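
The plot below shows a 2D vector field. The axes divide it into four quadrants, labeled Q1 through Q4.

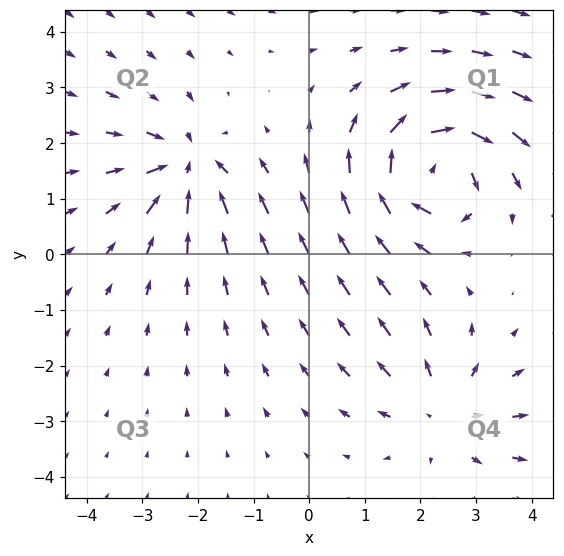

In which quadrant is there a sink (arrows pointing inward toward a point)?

Q2

The sink sits at approximately (-2.2, 1.6), which lies in quadrant Q2. The divergence there is about -4, negative as expected for a sink.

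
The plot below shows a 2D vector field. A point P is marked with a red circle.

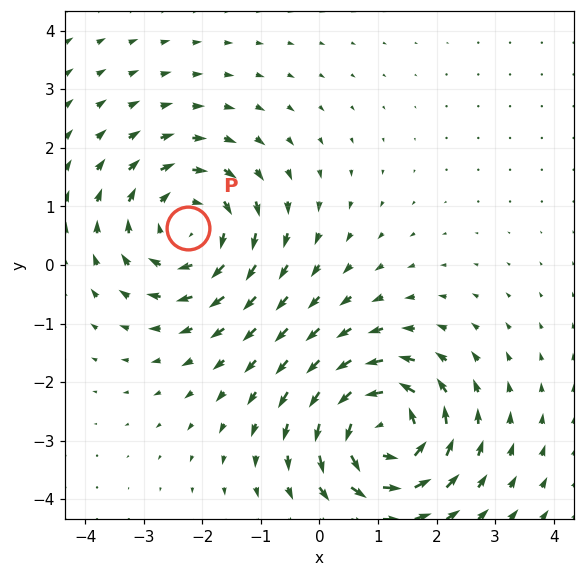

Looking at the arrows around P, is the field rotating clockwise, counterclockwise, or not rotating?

clockwise

Near P at (-2.2, 0.6) the arrows circulate clockwise. The curl (z-component) there is about -2; negative curl means clockwise rotation.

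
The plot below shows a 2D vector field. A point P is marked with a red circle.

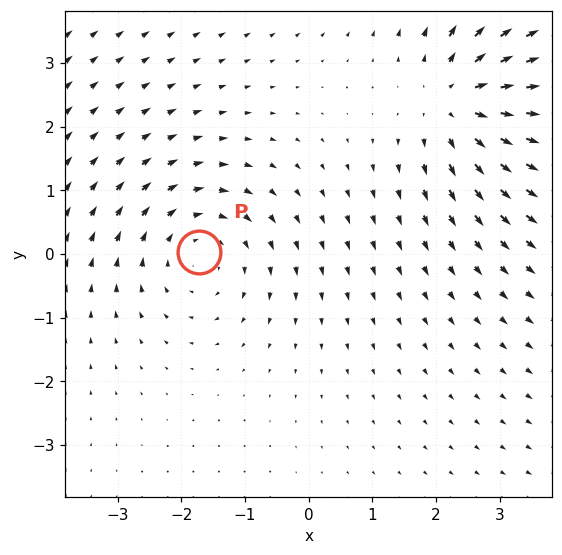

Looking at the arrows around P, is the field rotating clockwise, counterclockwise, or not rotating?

clockwise

Near P at (-1.7, 0.0) the arrows circulate clockwise. The curl (z-component) there is about -3; negative curl means clockwise rotation.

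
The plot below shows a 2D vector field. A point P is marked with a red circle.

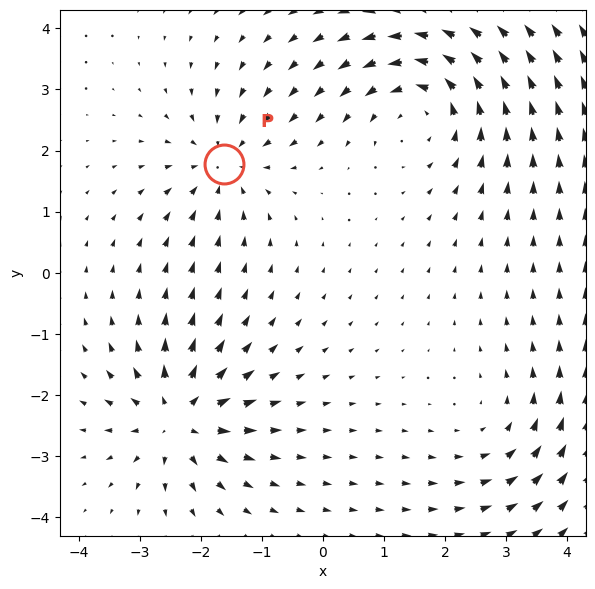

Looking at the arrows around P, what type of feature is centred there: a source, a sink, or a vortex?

sink

At P (-1.6, 1.8) the arrows converge inward. Divergence about -4, curl ≈0 — negative divergence with near-zero curl is a sink.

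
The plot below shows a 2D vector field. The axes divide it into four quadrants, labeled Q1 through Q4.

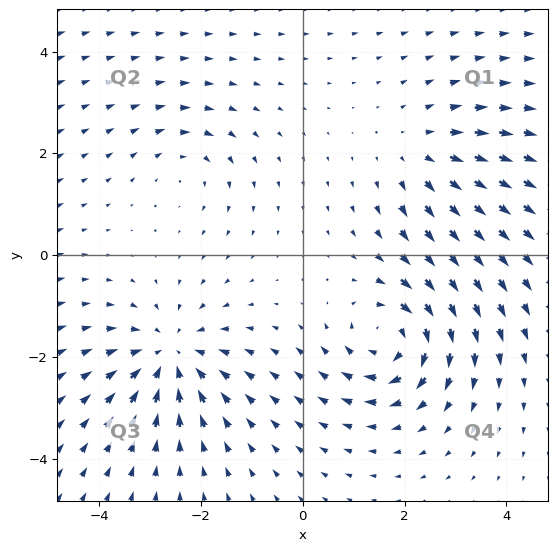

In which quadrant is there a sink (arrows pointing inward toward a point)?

Q3

The sink sits at approximately (-2.6, -2.0), which lies in quadrant Q3. The divergence there is about -5, negative as expected for a sink.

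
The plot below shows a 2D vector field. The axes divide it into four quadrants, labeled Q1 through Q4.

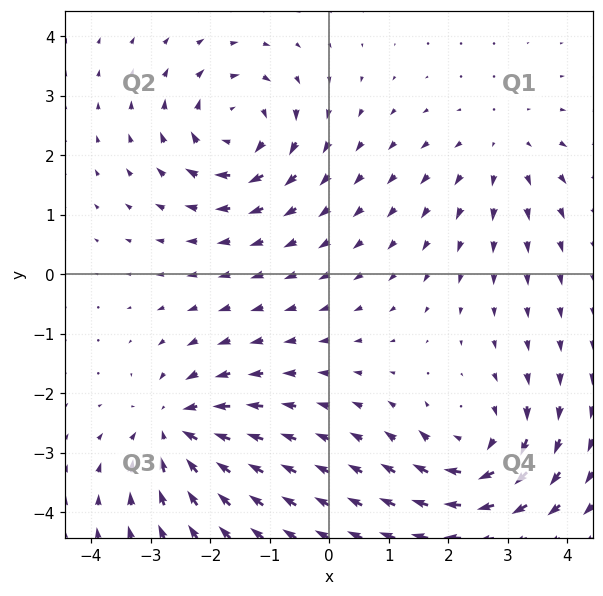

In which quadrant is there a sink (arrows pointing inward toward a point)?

The sink sits at approximately (-2.6, -2.6), which lies in quadrant Q3. The divergence there is about -6, negative as expected for a sink.

Q3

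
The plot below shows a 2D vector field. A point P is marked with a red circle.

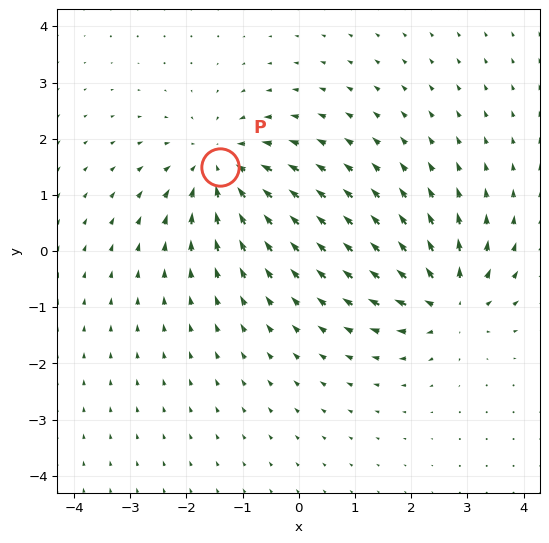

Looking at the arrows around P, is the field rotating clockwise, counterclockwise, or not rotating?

not rotating

Near P at (-1.4, 1.5) the arrows show no circulation. The curl there is ≈0.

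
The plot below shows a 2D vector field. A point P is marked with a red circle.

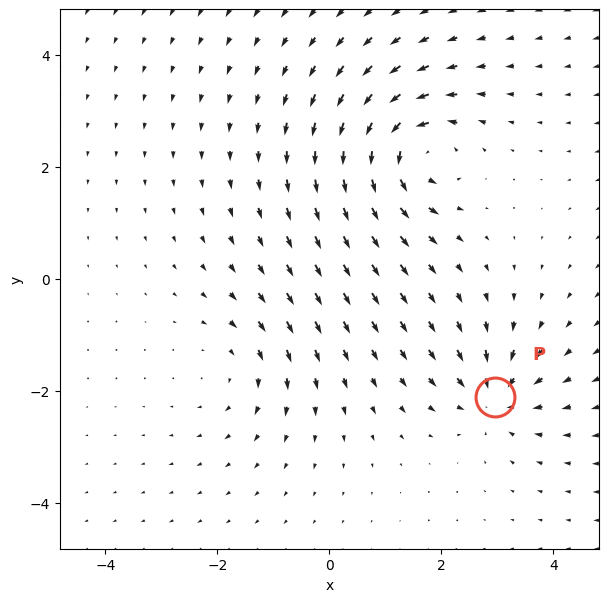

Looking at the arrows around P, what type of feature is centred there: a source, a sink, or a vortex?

sink

At P (3.0, -2.1) the arrows converge inward. Divergence about -4, curl ≈0 — negative divergence with near-zero curl is a sink.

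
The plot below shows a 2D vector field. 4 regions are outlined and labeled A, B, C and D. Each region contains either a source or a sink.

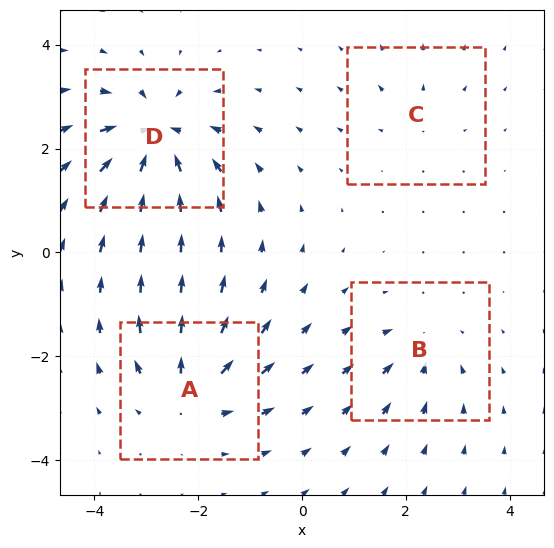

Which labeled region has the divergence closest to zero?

Divergence at each region's feature centre — A: about +6, B: about -4, C: about +2, D: about -9. Region C is closest to zero.

C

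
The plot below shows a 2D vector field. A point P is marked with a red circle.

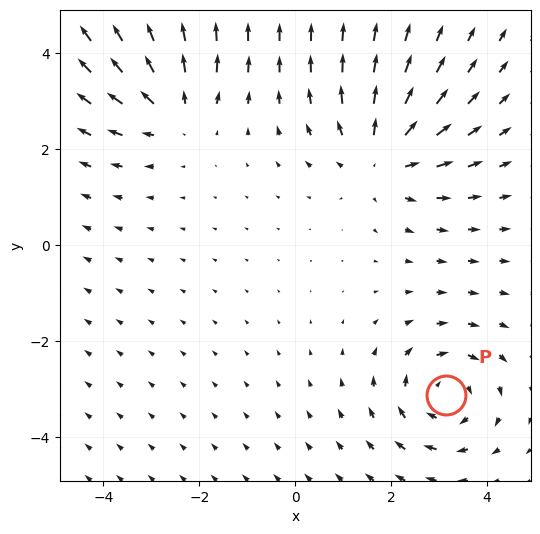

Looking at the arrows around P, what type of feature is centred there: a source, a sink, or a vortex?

vortex

At P (3.1, -3.1) the arrows circulate clockwise. Divergence ≈0, curl about -3 — near-zero divergence with nonzero curl is a vortex.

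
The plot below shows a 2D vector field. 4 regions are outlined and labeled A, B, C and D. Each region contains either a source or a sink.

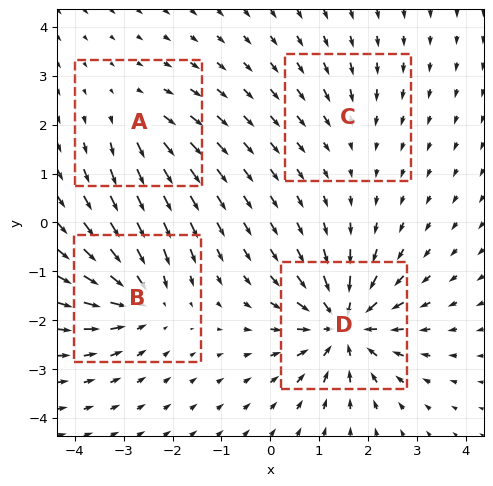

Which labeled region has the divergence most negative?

Divergence at each region's feature centre — A: about +3, B: about -5, C: about -2, D: about -8. Region D is most negative.

D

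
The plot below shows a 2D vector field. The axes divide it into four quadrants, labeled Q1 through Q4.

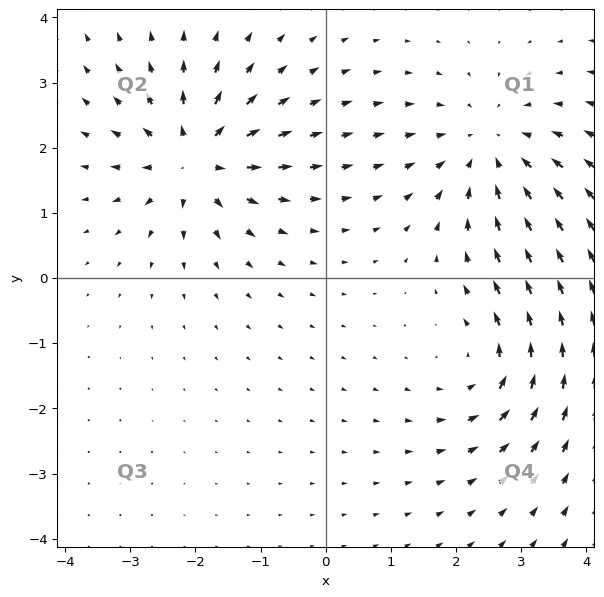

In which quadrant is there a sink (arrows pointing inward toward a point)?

The sink sits at approximately (2.5, 2.0), which lies in quadrant Q1. The divergence there is about -4, negative as expected for a sink.

Q1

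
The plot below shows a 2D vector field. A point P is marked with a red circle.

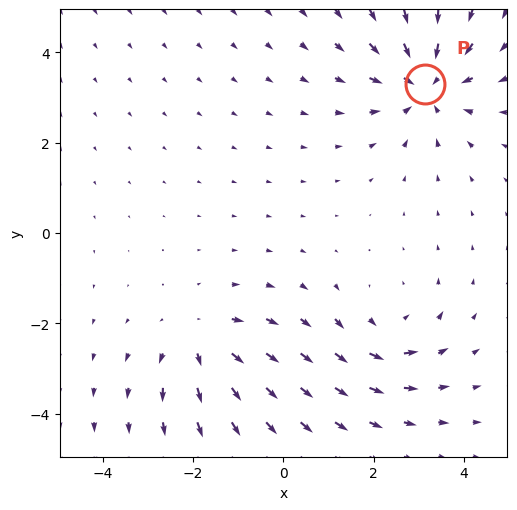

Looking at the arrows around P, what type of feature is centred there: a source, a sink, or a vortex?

At P (3.1, 3.3) the arrows converge inward. Divergence about -4, curl ≈0 — negative divergence with near-zero curl is a sink.

sink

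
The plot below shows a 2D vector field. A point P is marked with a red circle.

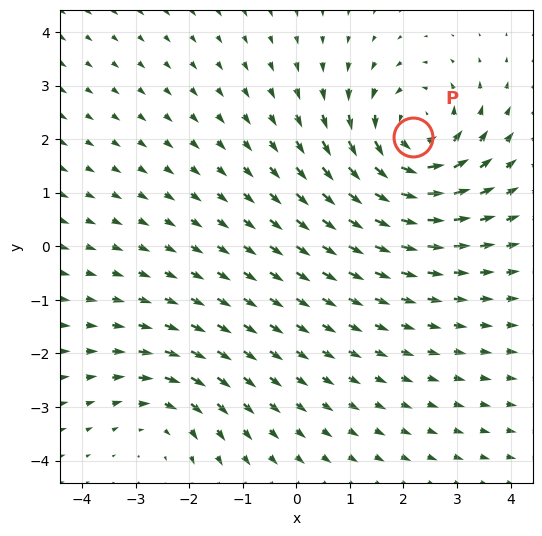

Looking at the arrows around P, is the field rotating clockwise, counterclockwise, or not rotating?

Near P at (2.2, 2.0) the arrows circulate counterclockwise. The curl (z-component) there is about +5; positive curl means counterclockwise rotation.

counterclockwise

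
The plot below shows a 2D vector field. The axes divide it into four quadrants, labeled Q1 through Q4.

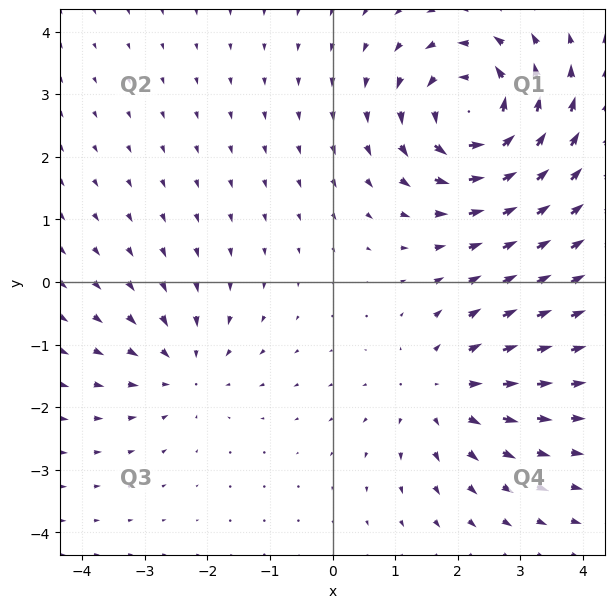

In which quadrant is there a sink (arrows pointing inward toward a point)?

The sink sits at approximately (-2.4, -1.4), which lies in quadrant Q3. The divergence there is about -3, negative as expected for a sink.

Q3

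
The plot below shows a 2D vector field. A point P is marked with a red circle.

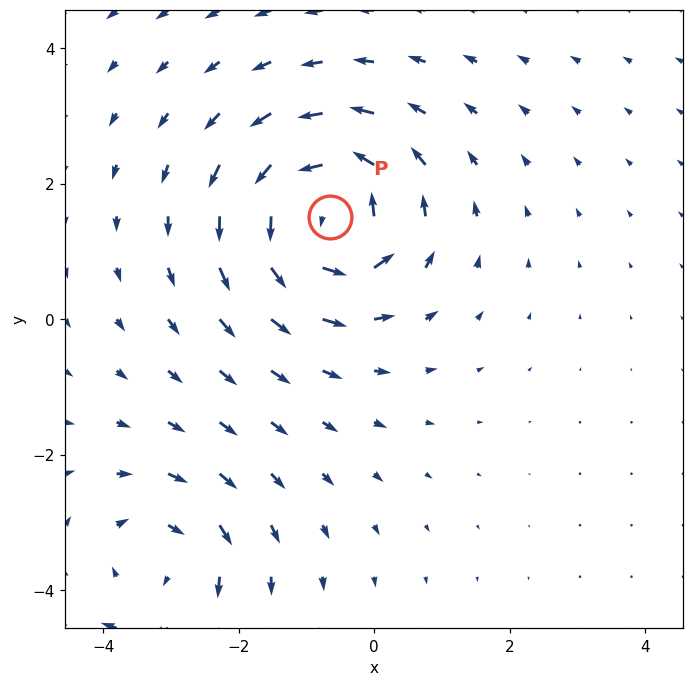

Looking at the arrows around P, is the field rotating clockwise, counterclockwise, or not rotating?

counterclockwise

Near P at (-0.7, 1.5) the arrows circulate counterclockwise. The curl (z-component) there is about +5; positive curl means counterclockwise rotation.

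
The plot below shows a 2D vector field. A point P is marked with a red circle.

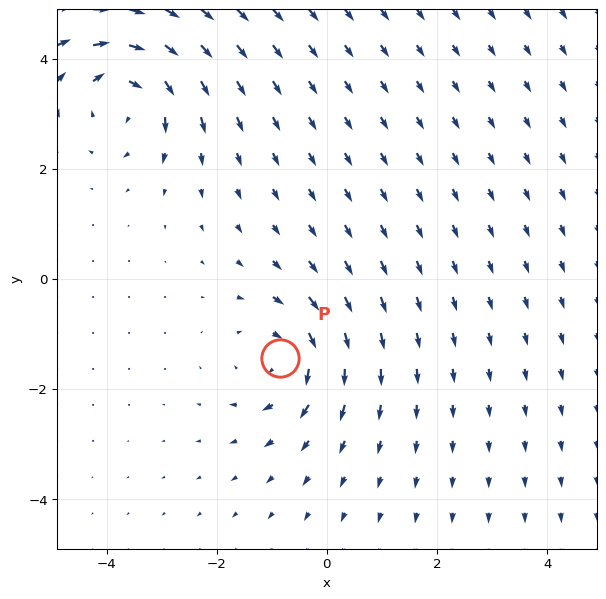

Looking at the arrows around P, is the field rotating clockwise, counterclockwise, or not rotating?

Near P at (-0.9, -1.4) the arrows circulate clockwise. The curl (z-component) there is about -5; negative curl means clockwise rotation.

clockwise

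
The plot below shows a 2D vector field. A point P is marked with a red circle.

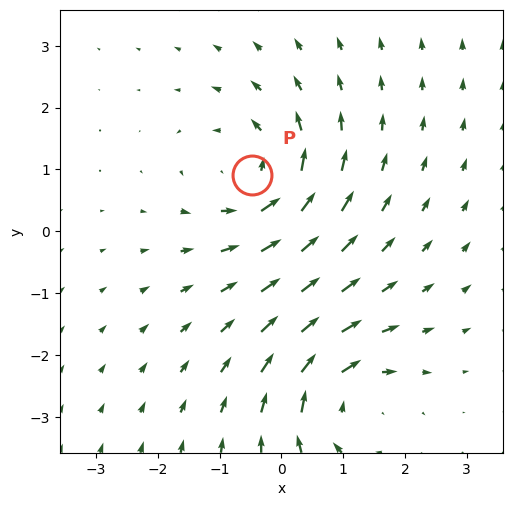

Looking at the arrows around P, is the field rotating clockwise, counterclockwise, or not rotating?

counterclockwise

Near P at (-0.5, 0.9) the arrows circulate counterclockwise. The curl (z-component) there is about +5; positive curl means counterclockwise rotation.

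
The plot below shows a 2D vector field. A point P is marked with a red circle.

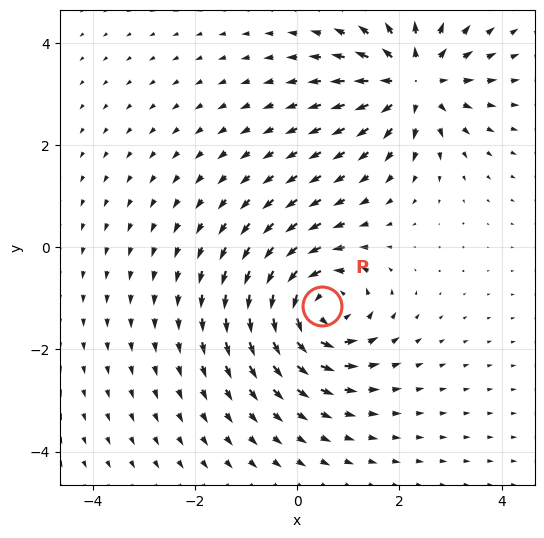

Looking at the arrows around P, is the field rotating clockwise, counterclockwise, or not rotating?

counterclockwise

Near P at (0.5, -1.2) the arrows circulate counterclockwise. The curl (z-component) there is about +5; positive curl means counterclockwise rotation.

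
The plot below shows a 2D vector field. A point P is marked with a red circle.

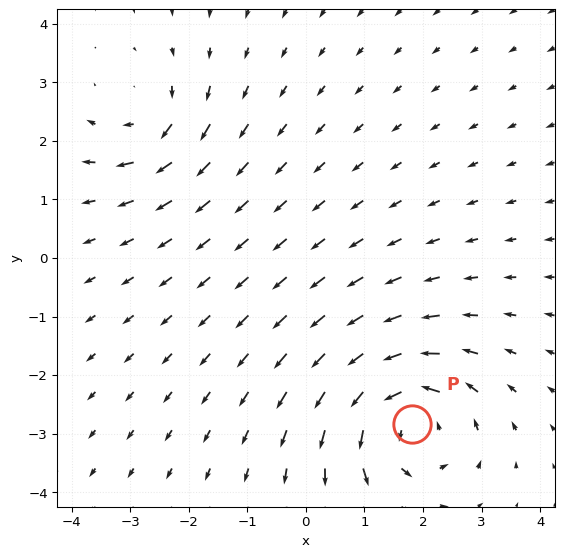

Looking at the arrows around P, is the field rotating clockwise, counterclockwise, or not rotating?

counterclockwise

Near P at (1.8, -2.8) the arrows circulate counterclockwise. The curl (z-component) there is about +5; positive curl means counterclockwise rotation.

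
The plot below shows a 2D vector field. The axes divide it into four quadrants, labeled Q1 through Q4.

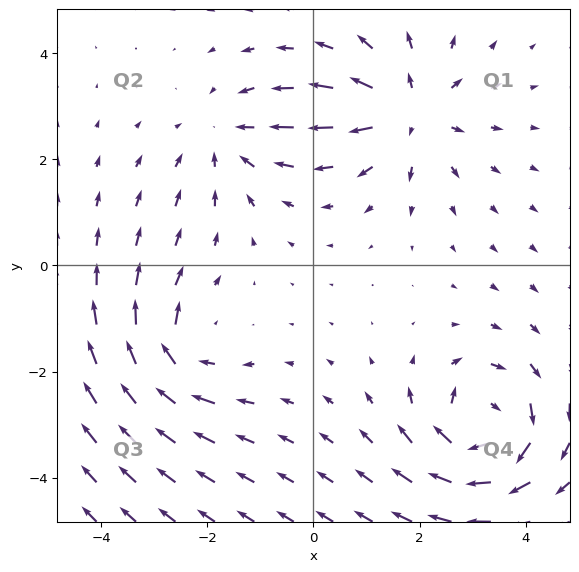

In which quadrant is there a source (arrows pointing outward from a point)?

Q1

The source sits at approximately (1.8, 2.9), which lies in quadrant Q1. The divergence there is about +4, positive as expected for a source.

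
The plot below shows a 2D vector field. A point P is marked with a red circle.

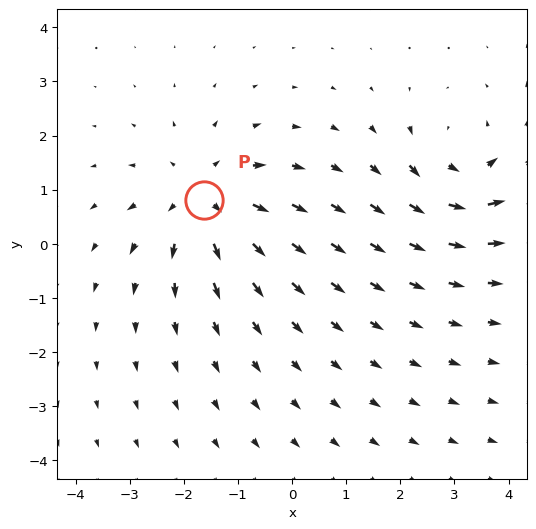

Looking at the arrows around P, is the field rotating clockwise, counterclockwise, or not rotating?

Near P at (-1.6, 0.8) the arrows show no circulation. The curl there is ≈0.

not rotating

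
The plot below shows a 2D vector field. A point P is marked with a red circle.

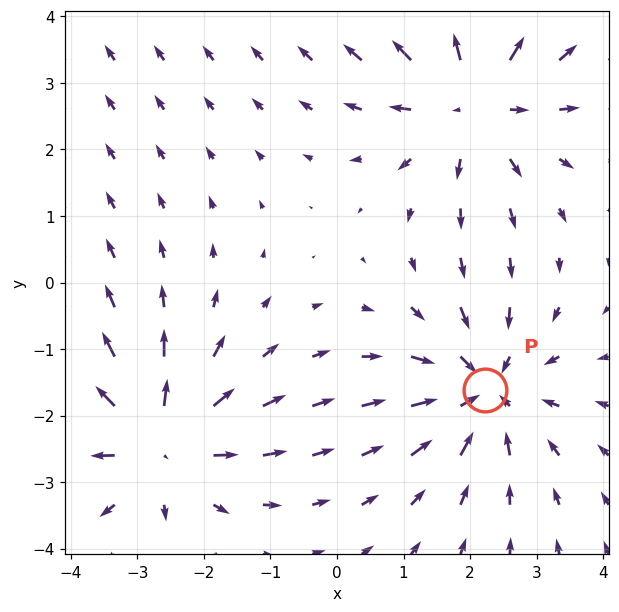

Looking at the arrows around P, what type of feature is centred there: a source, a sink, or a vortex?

At P (2.2, -1.6) the arrows converge inward. Divergence about -3, curl ≈0 — negative divergence with near-zero curl is a sink.

sink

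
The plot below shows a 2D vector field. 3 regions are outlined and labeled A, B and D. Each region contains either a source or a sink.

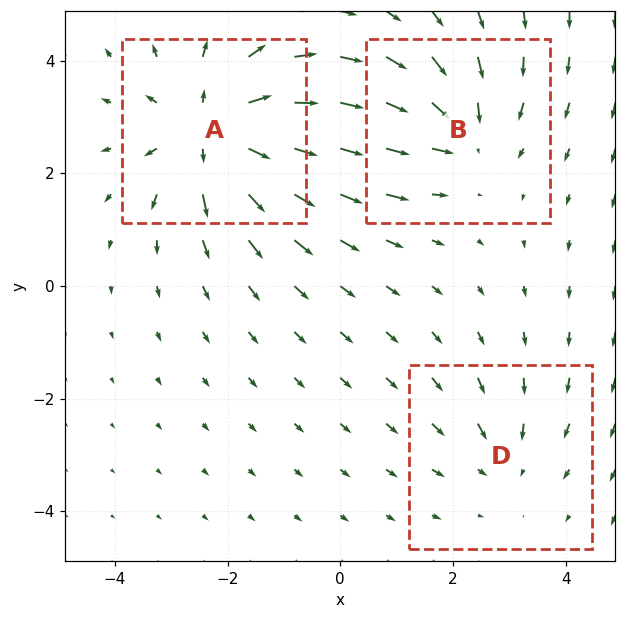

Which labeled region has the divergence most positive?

Divergence at each region's feature centre — A: about +4, B: about -3, D: about -2. Region A is most positive.

A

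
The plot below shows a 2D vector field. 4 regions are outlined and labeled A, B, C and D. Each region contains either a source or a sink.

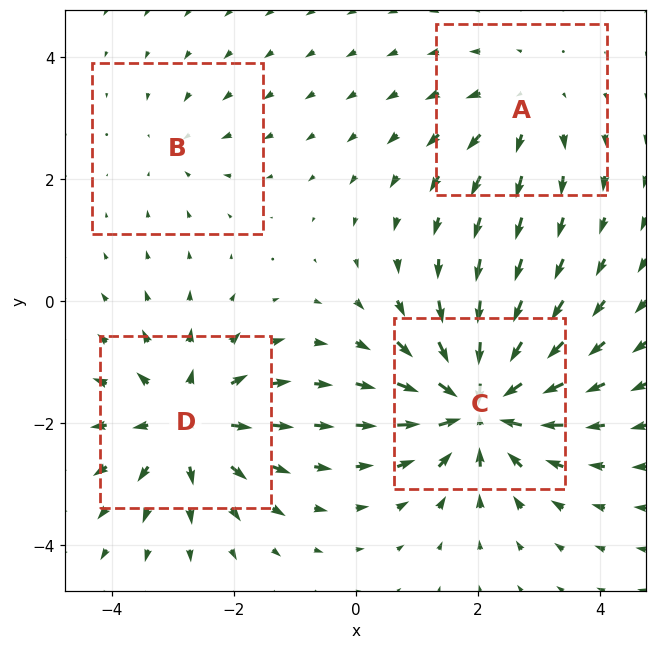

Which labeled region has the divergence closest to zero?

B

Divergence at each region's feature centre — A: about +3, B: about -2, C: about -8, D: about +6. Region B is closest to zero.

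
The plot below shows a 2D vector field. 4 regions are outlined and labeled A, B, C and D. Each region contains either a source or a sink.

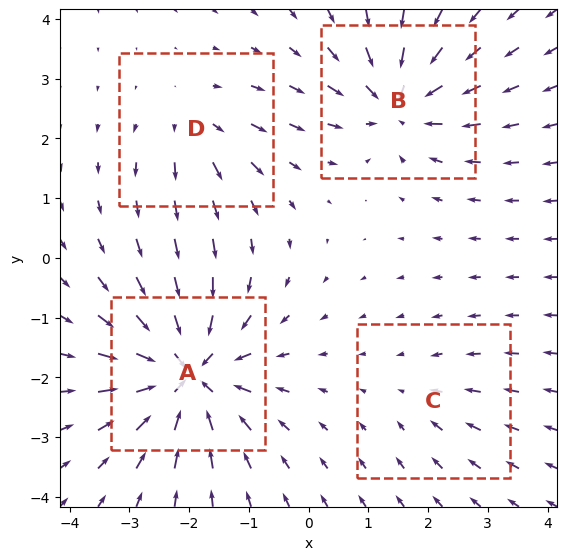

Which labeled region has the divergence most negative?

Divergence at each region's feature centre — A: about -8, B: about -6, C: about -2, D: about +3. Region A is most negative.

A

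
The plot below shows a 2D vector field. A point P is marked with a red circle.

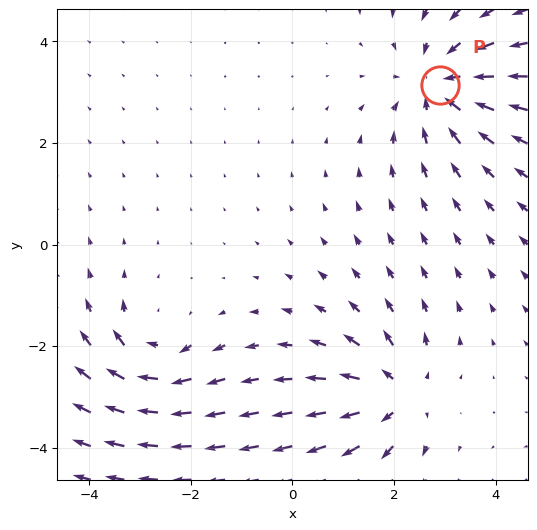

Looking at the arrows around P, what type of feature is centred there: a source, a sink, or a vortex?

At P (2.9, 3.1) the arrows converge inward. Divergence about -4, curl ≈0 — negative divergence with near-zero curl is a sink.

sink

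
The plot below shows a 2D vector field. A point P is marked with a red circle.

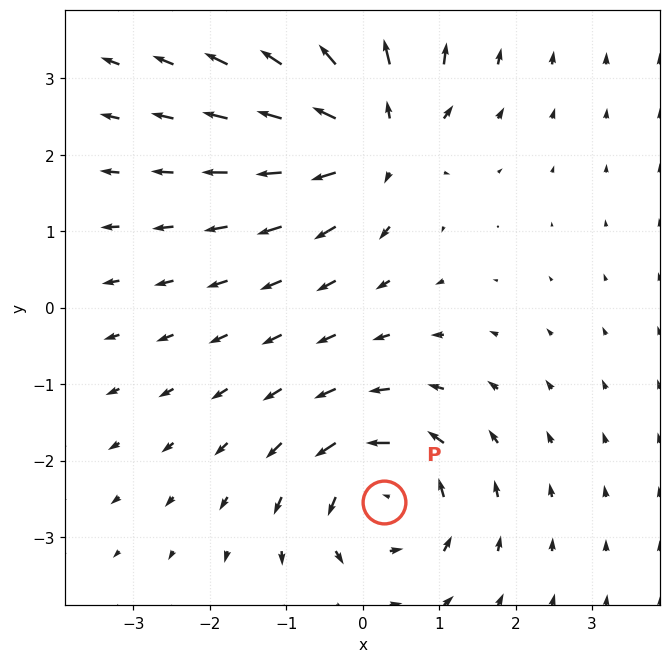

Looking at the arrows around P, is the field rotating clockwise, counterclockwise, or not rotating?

counterclockwise

Near P at (0.3, -2.5) the arrows circulate counterclockwise. The curl (z-component) there is about +5; positive curl means counterclockwise rotation.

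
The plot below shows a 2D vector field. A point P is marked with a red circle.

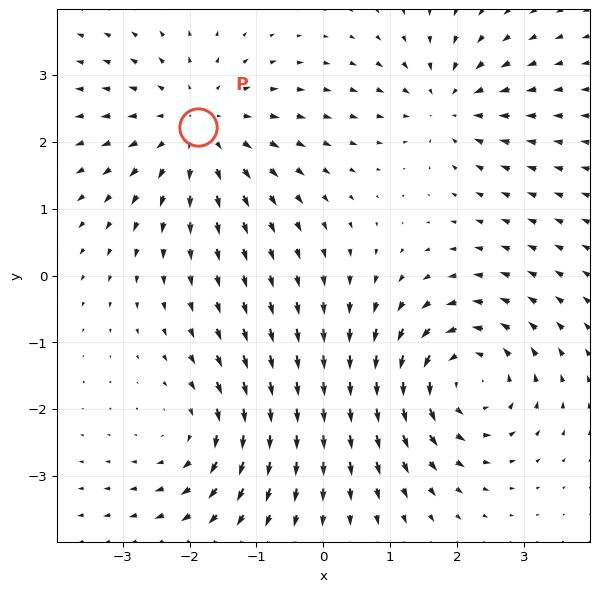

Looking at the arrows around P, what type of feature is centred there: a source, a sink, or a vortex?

source

At P (-1.9, 2.2) the arrows spread outward. Divergence about +4, curl ≈0 — positive divergence with near-zero curl is a source.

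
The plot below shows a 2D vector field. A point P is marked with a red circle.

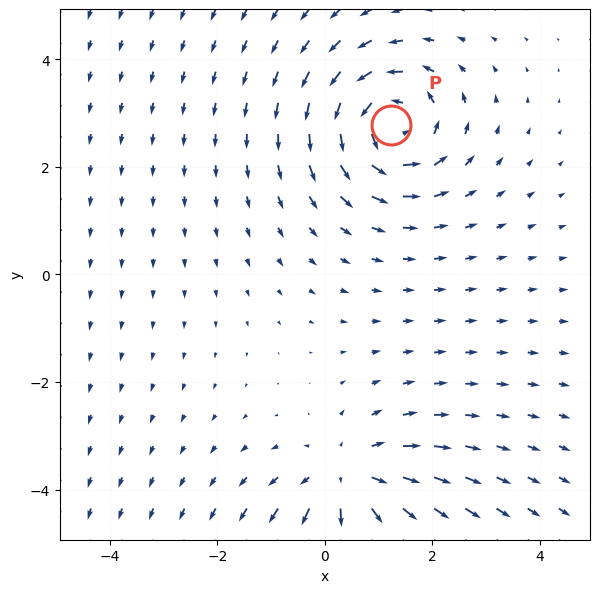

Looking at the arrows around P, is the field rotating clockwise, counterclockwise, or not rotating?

Near P at (1.2, 2.8) the arrows circulate counterclockwise. The curl (z-component) there is about +5; positive curl means counterclockwise rotation.

counterclockwise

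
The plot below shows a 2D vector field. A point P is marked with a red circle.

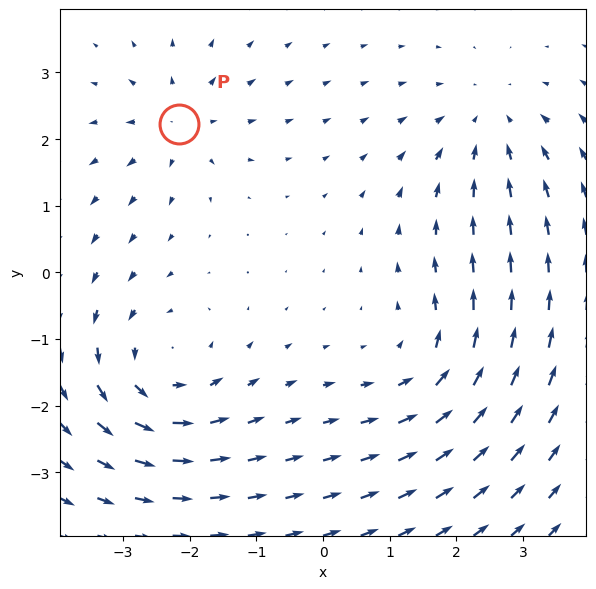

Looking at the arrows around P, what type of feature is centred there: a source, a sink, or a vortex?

At P (-2.2, 2.2) the arrows spread outward. Divergence about +4, curl ≈0 — positive divergence with near-zero curl is a source.

source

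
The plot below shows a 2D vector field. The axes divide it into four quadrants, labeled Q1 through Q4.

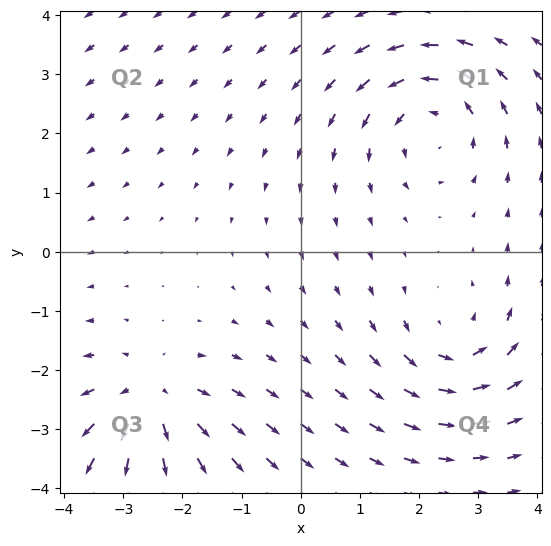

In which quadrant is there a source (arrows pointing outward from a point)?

The source sits at approximately (-2.5, -2.5), which lies in quadrant Q3. The divergence there is about +5, positive as expected for a source.

Q3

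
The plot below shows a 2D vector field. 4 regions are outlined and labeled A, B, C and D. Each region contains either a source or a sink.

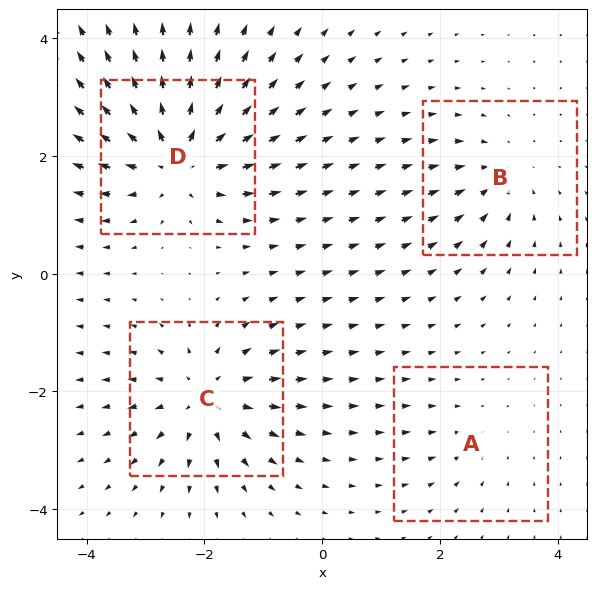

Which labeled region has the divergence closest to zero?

Divergence at each region's feature centre — A: about -2, B: about -4, C: about +6, D: about +7. Region A is closest to zero.

A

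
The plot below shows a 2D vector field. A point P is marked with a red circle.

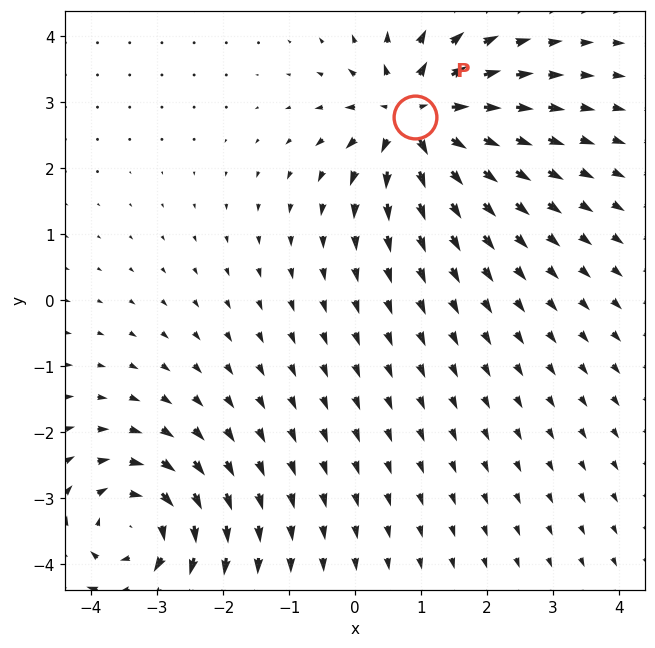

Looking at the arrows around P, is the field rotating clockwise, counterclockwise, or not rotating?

not rotating

Near P at (0.9, 2.8) the arrows show no circulation. The curl there is ≈0.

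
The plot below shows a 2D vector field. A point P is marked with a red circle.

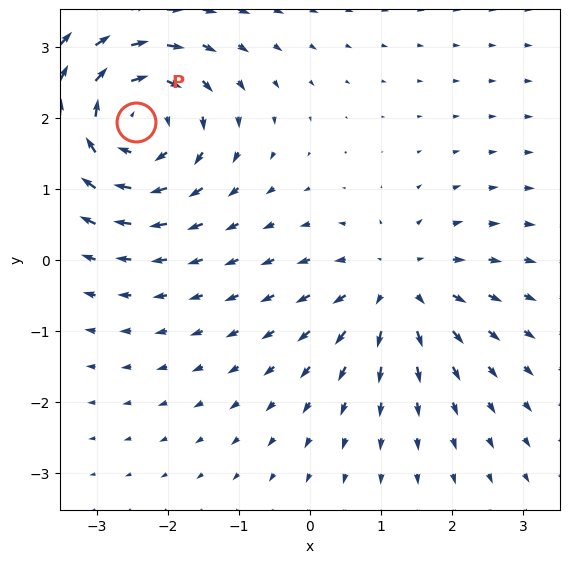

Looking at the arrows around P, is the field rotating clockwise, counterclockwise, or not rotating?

clockwise

Near P at (-2.4, 1.9) the arrows circulate clockwise. The curl (z-component) there is about -5; negative curl means clockwise rotation.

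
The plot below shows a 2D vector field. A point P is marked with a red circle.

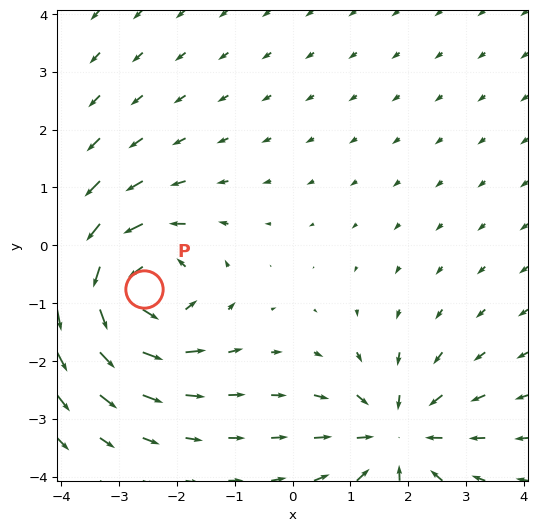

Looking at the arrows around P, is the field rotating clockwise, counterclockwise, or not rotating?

counterclockwise

Near P at (-2.6, -0.8) the arrows circulate counterclockwise. The curl (z-component) there is about +4; positive curl means counterclockwise rotation.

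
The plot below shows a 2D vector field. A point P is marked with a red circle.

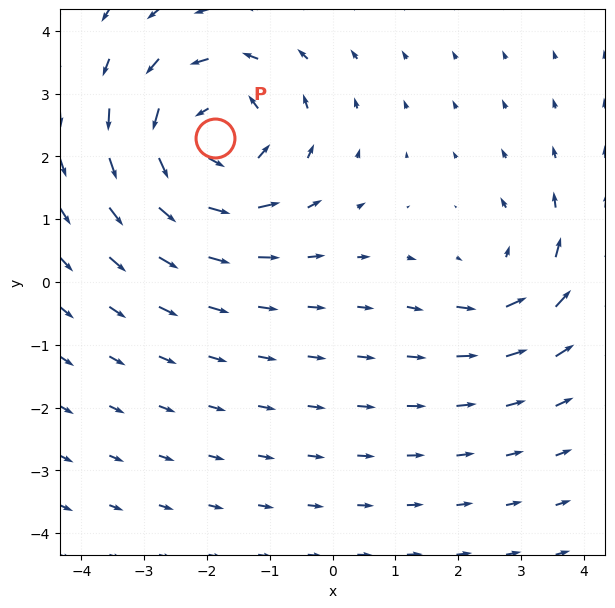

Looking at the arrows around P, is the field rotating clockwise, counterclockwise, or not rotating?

Near P at (-1.9, 2.3) the arrows circulate counterclockwise. The curl (z-component) there is about +5; positive curl means counterclockwise rotation.

counterclockwise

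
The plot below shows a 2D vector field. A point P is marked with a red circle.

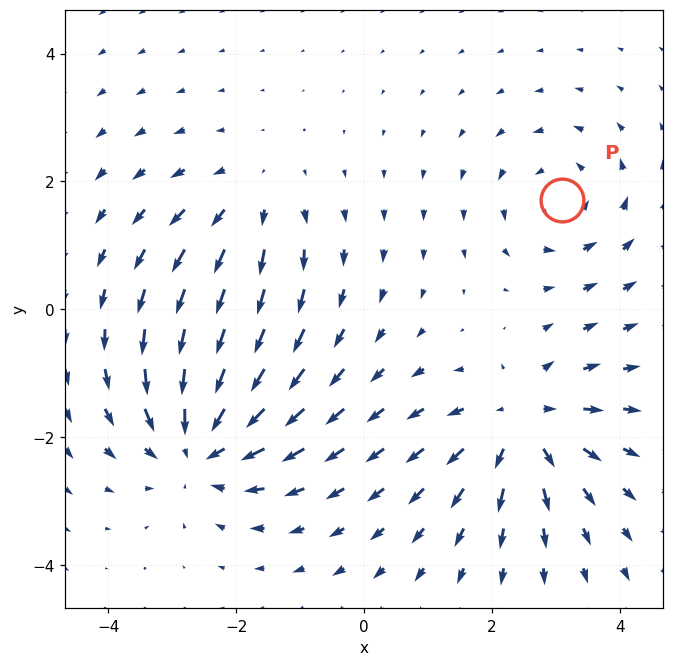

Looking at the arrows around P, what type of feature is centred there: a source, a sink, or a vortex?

vortex

At P (3.1, 1.7) the arrows circulate counterclockwise. Divergence ≈0, curl about +3 — near-zero divergence with nonzero curl is a vortex.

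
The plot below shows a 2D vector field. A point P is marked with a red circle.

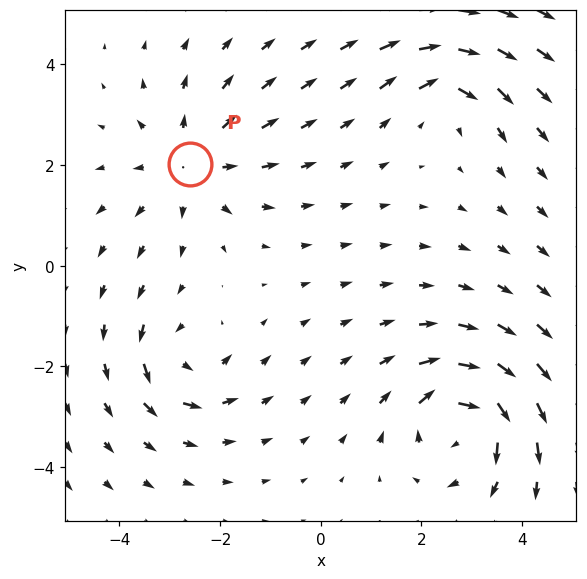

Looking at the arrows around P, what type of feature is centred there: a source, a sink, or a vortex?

At P (-2.6, 2.0) the arrows spread outward. Divergence about +3, curl ≈0 — positive divergence with near-zero curl is a source.

source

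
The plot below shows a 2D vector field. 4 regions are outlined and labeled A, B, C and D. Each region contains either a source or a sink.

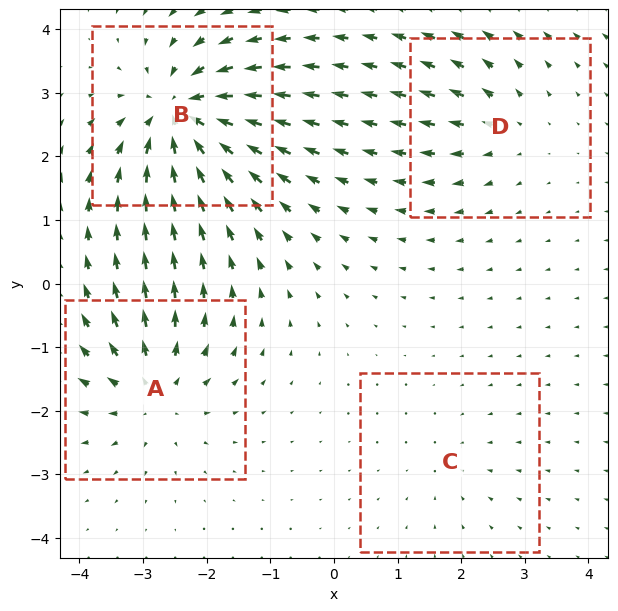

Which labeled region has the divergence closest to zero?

C

Divergence at each region's feature centre — A: about +6, B: about -8, C: about -2, D: about +3. Region C is closest to zero.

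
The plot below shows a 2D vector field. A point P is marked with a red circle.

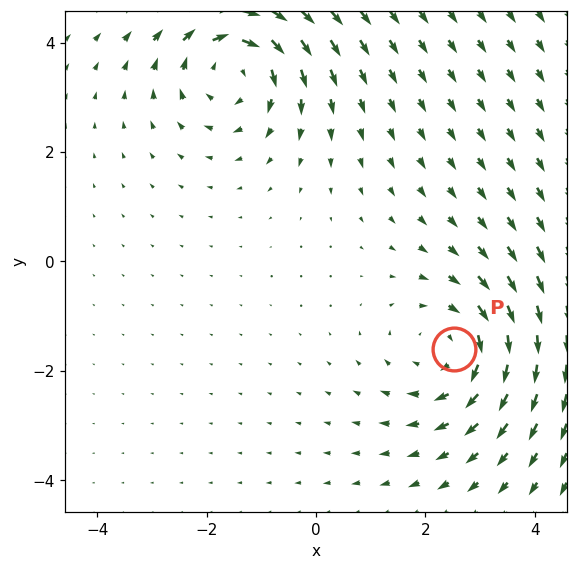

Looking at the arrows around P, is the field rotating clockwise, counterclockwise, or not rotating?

Near P at (2.5, -1.6) the arrows circulate clockwise. The curl (z-component) there is about -3; negative curl means clockwise rotation.

clockwise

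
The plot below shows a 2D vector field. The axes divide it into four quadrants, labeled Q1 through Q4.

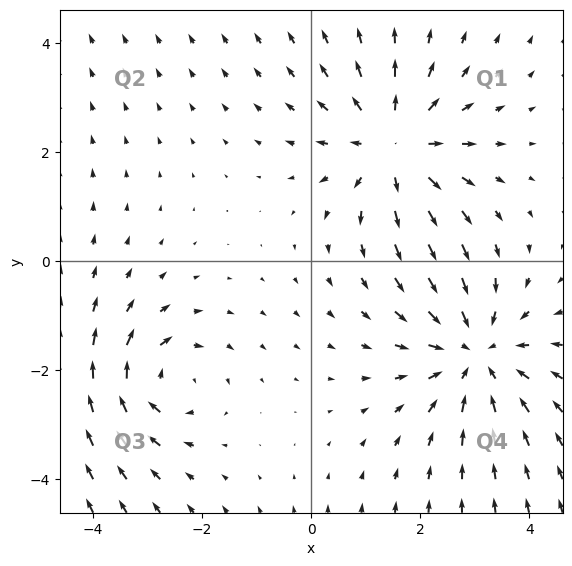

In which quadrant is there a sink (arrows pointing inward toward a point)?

Q4

The sink sits at approximately (3.0, -1.7), which lies in quadrant Q4. The divergence there is about -3, negative as expected for a sink.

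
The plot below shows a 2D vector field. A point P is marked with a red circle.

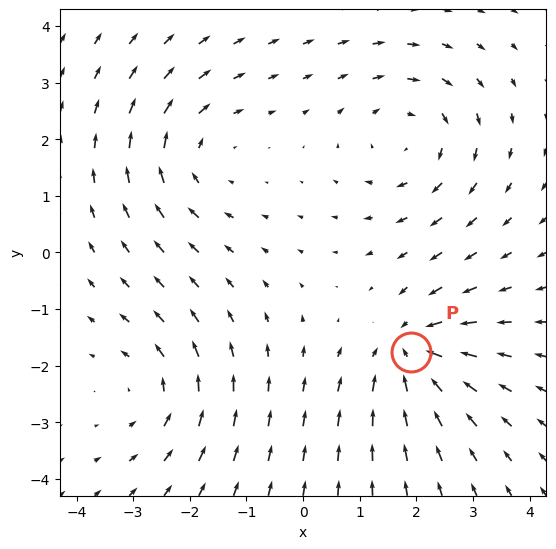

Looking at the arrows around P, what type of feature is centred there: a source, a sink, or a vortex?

sink

At P (1.9, -1.8) the arrows converge inward. Divergence about -6, curl ≈0 — negative divergence with near-zero curl is a sink.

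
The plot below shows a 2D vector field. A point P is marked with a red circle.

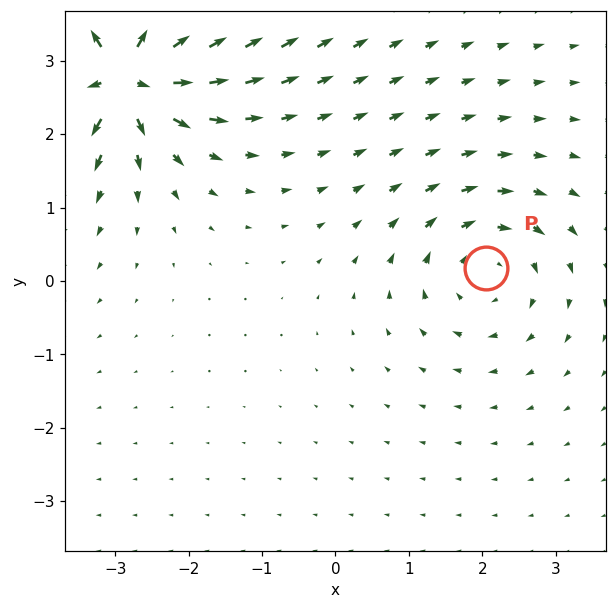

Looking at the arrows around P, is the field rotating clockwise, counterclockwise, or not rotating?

clockwise

Near P at (2.0, 0.2) the arrows circulate clockwise. The curl (z-component) there is about -3; negative curl means clockwise rotation.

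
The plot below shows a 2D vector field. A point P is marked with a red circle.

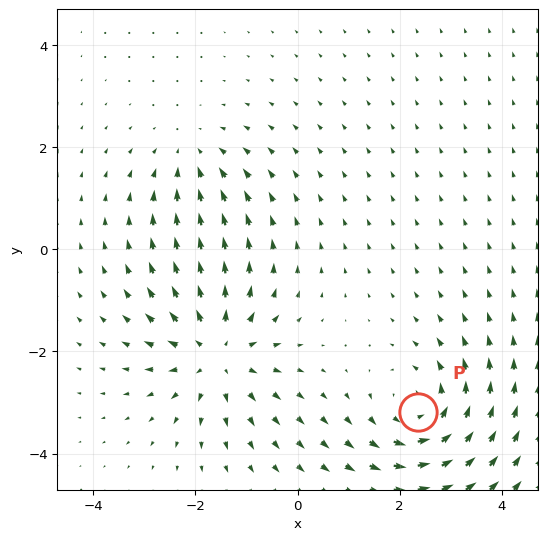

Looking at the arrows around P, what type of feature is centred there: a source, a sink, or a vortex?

At P (2.4, -3.2) the arrows circulate counterclockwise. Divergence ≈0, curl about +4 — near-zero divergence with nonzero curl is a vortex.

vortex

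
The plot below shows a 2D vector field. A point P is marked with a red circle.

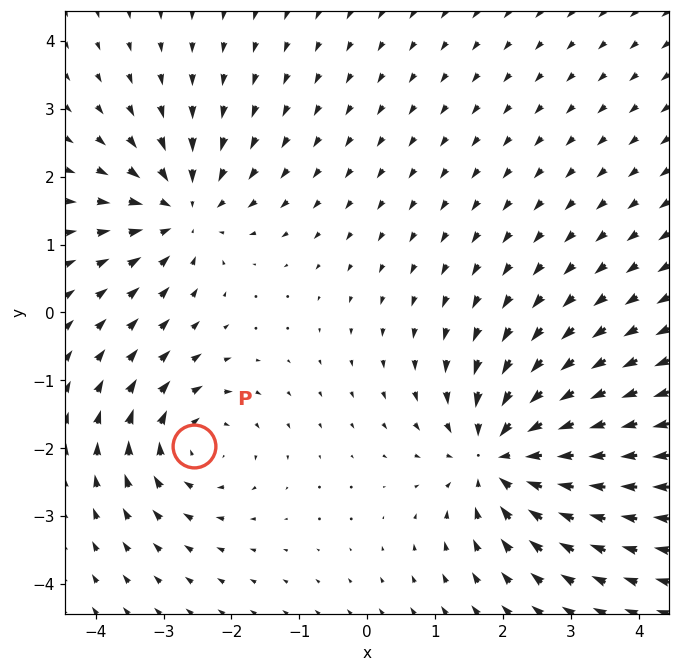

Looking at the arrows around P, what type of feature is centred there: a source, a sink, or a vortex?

vortex

At P (-2.5, -2.0) the arrows circulate clockwise. Divergence ≈0, curl about -4 — near-zero divergence with nonzero curl is a vortex.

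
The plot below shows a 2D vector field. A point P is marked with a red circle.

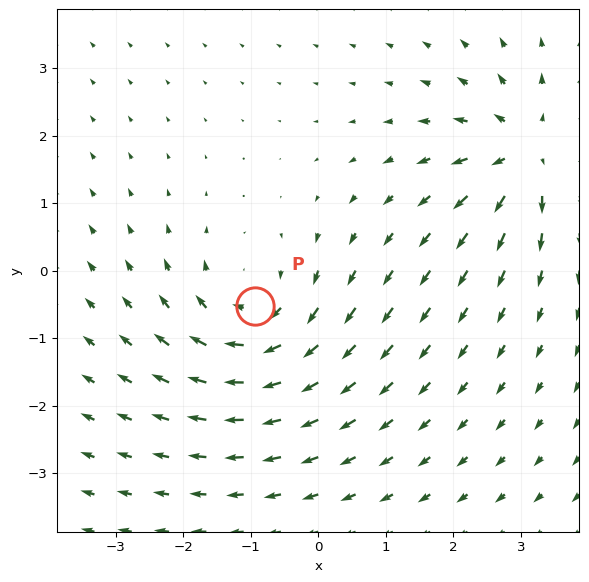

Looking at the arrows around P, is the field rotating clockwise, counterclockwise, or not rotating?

clockwise

Near P at (-0.9, -0.5) the arrows circulate clockwise. The curl (z-component) there is about -5; negative curl means clockwise rotation.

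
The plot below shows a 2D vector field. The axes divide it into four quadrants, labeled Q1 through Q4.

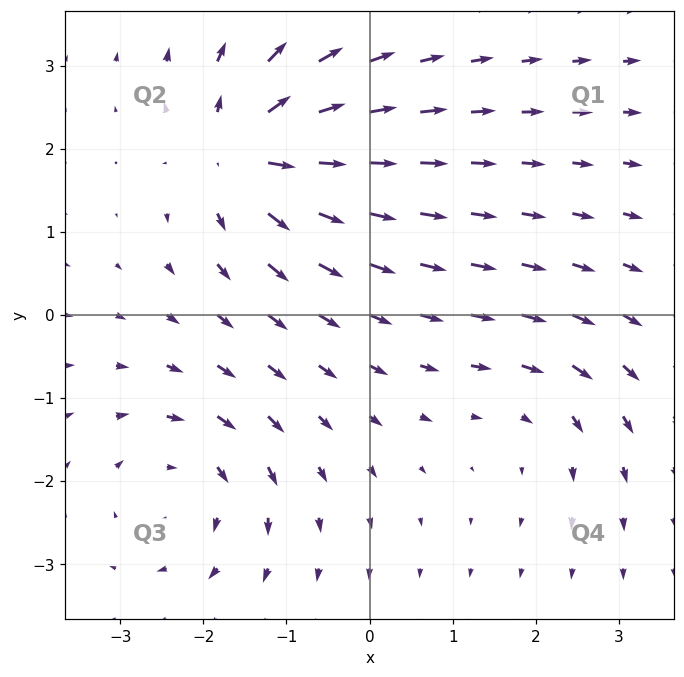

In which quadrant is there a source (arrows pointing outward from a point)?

Q2

The source sits at approximately (-1.5, 2.0), which lies in quadrant Q2. The divergence there is about +7, positive as expected for a source.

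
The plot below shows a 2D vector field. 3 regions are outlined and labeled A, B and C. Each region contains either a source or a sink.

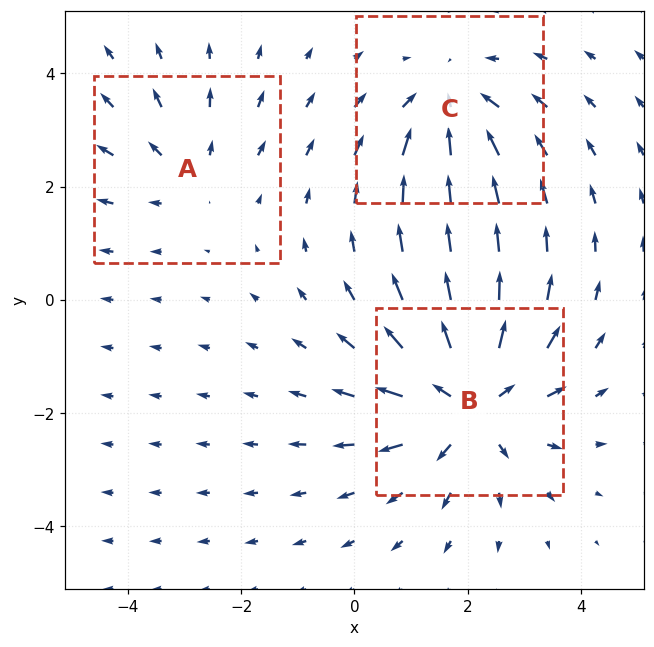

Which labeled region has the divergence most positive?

B

Divergence at each region's feature centre — A: about +2, B: about +4, C: about -3. Region B is most positive.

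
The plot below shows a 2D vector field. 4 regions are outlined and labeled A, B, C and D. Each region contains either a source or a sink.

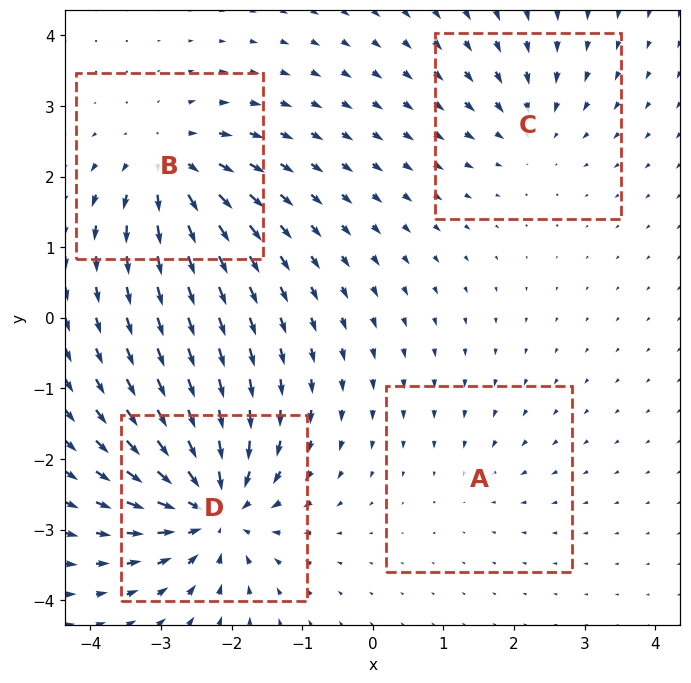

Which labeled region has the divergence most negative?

Divergence at each region's feature centre — A: about -2, B: about +6, C: about -4, D: about -8. Region D is most negative.

D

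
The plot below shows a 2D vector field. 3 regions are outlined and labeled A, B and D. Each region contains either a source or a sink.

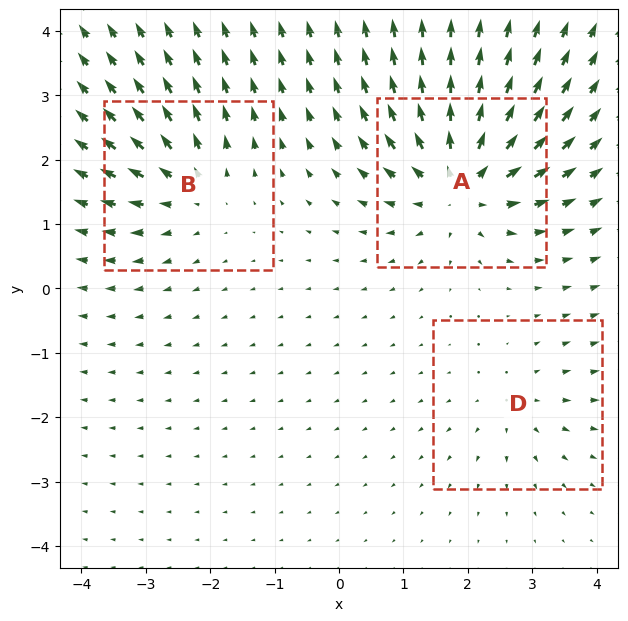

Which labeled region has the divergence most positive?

A

Divergence at each region's feature centre — A: about +6, B: about +4, D: about +2. Region A is most positive.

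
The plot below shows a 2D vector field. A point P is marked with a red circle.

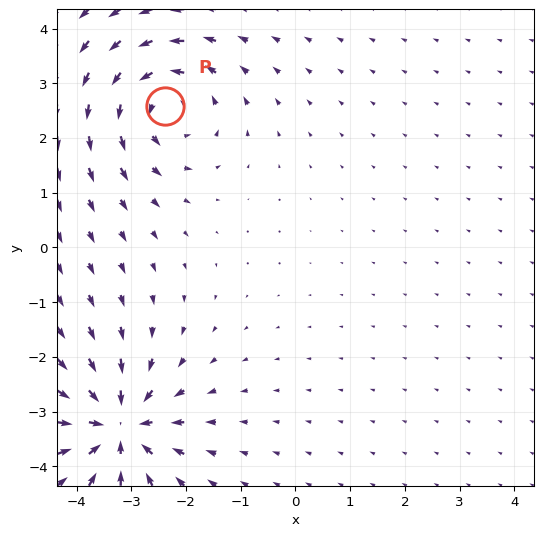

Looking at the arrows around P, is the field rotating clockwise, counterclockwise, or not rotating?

counterclockwise

Near P at (-2.4, 2.6) the arrows circulate counterclockwise. The curl (z-component) there is about +5; positive curl means counterclockwise rotation.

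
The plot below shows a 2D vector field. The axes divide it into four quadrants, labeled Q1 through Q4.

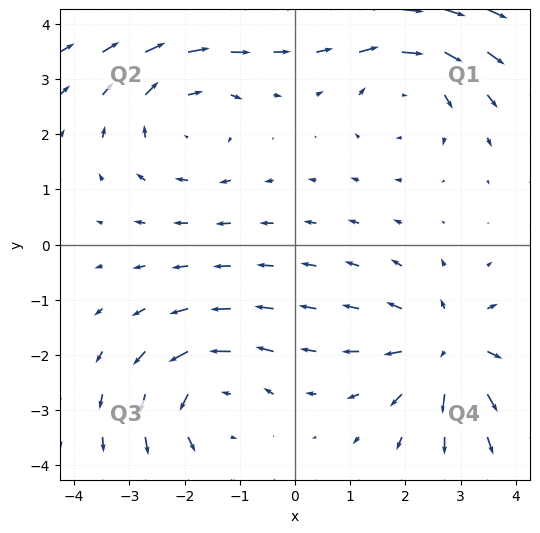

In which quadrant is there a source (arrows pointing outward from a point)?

The source sits at approximately (2.8, -1.9), which lies in quadrant Q4. The divergence there is about +3, positive as expected for a source.

Q4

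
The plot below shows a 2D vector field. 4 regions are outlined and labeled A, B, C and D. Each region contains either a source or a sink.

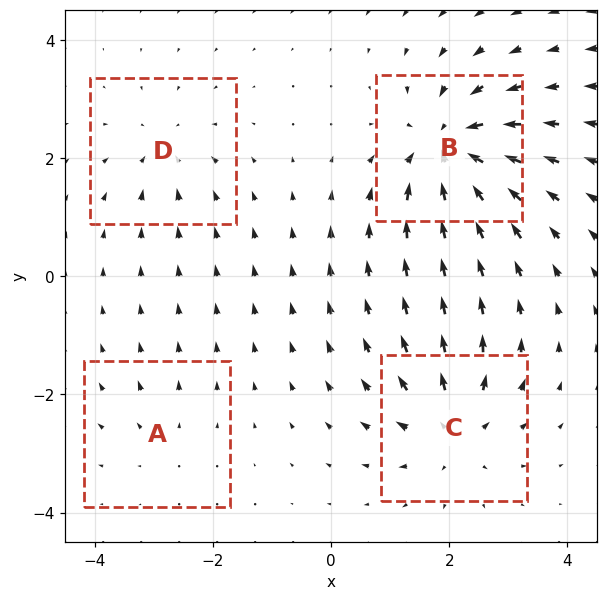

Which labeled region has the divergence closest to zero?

A

Divergence at each region's feature centre — A: about +2, B: about -8, C: about +5, D: about -4. Region A is closest to zero.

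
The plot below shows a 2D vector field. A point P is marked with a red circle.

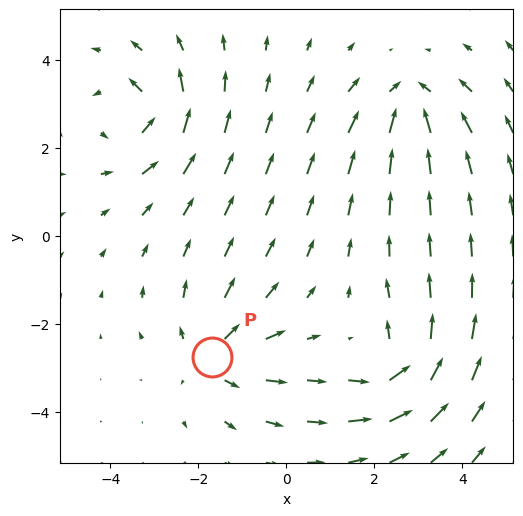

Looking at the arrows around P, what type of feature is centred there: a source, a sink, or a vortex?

At P (-1.7, -2.7) the arrows spread outward. Divergence about +4, curl ≈0 — positive divergence with near-zero curl is a source.

source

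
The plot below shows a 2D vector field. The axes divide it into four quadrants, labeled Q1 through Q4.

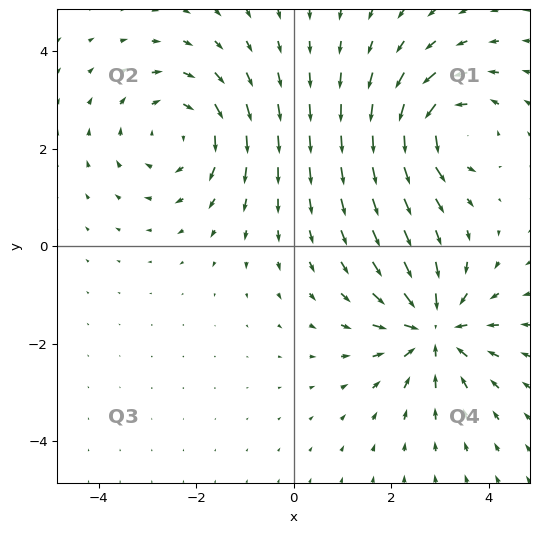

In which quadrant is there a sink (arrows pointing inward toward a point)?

Q4

The sink sits at approximately (2.9, -1.7), which lies in quadrant Q4. The divergence there is about -5, negative as expected for a sink.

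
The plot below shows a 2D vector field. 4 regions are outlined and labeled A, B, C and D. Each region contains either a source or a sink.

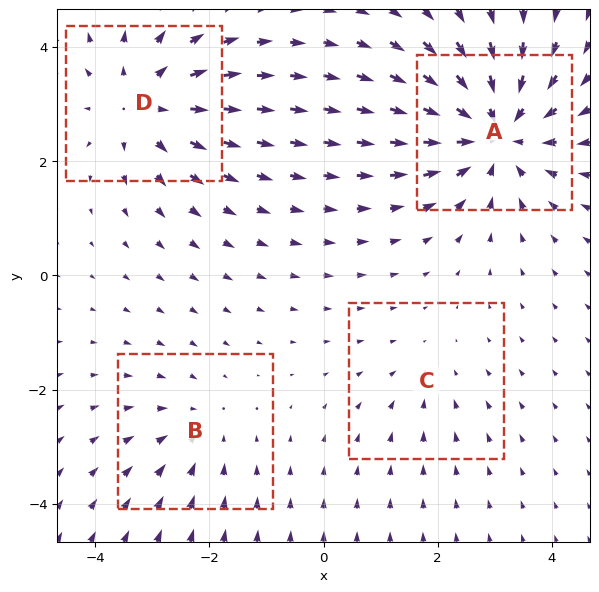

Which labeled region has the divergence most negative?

A

Divergence at each region's feature centre — A: about -6, B: about -3, C: about -2, D: about +5. Region A is most negative.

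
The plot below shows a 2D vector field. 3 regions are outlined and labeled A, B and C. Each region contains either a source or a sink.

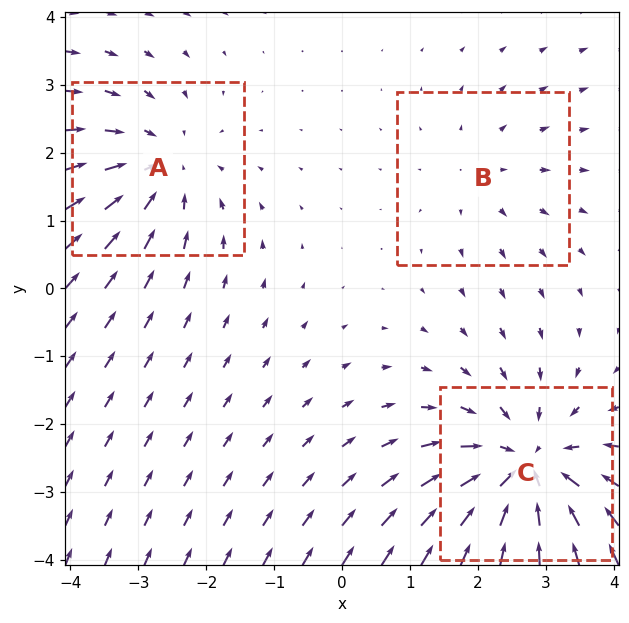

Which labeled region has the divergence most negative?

Divergence at each region's feature centre — A: about -3, B: about +2, C: about -5. Region C is most negative.

C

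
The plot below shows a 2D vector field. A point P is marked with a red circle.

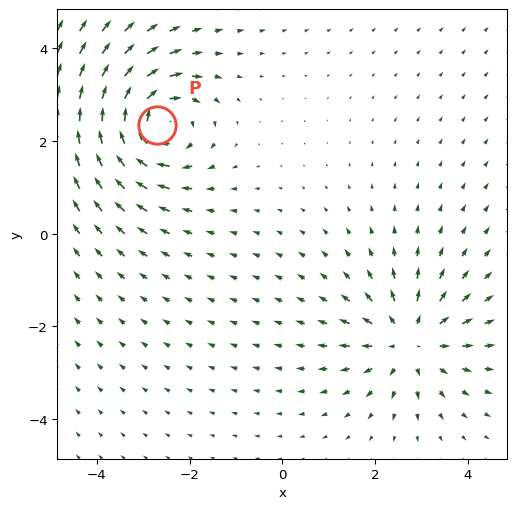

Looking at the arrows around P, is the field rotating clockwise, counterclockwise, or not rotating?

clockwise

Near P at (-2.7, 2.3) the arrows circulate clockwise. The curl (z-component) there is about -6; negative curl means clockwise rotation.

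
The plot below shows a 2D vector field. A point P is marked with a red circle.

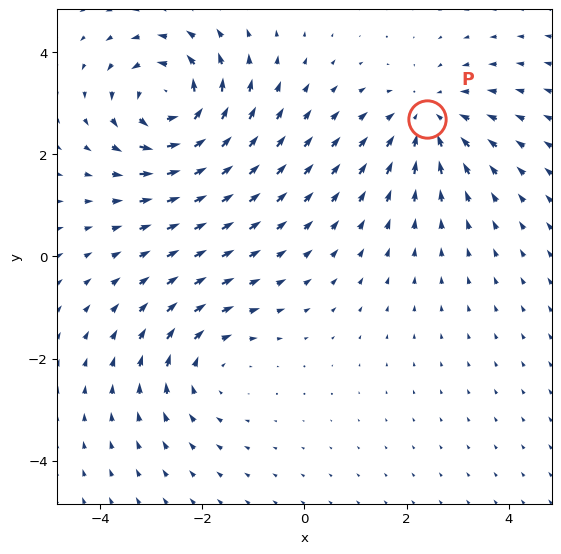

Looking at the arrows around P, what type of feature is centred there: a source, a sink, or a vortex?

At P (2.4, 2.7) the arrows converge inward. Divergence about -3, curl ≈0 — negative divergence with near-zero curl is a sink.

sink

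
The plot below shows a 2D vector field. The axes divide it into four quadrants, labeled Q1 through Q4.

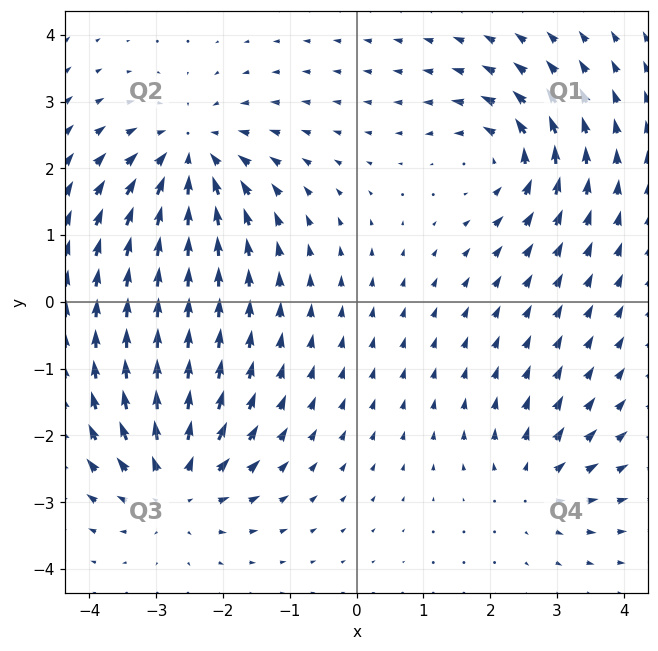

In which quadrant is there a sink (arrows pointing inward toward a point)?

Q2

The sink sits at approximately (-2.5, 2.2), which lies in quadrant Q2. The divergence there is about -5, negative as expected for a sink.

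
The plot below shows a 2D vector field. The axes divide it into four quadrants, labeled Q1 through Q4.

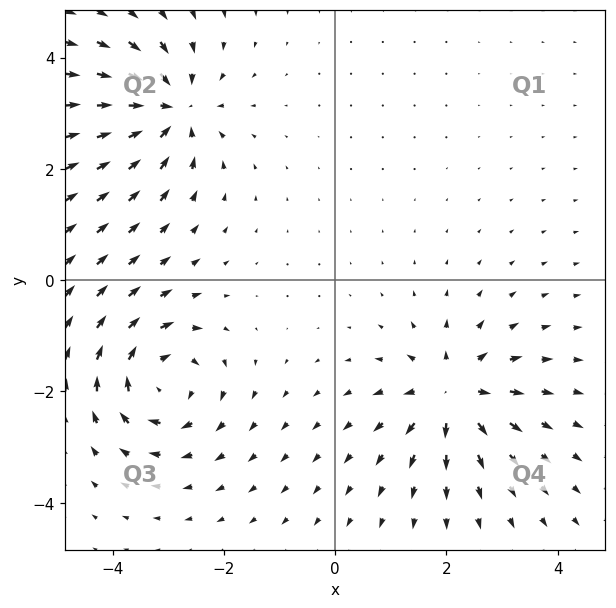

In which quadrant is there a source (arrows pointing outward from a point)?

The source sits at approximately (2.1, -2.0), which lies in quadrant Q4. The divergence there is about +5, positive as expected for a source.

Q4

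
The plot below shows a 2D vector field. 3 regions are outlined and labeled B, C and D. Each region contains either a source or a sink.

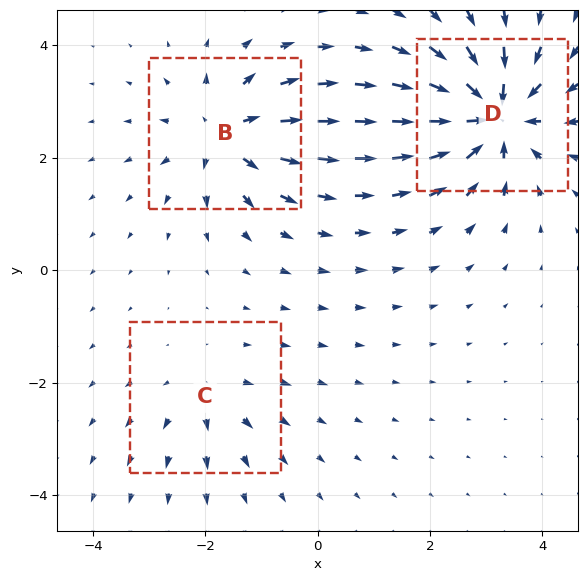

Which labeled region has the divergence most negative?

Divergence at each region's feature centre — B: about +4, C: about +2, D: about -6. Region D is most negative.

D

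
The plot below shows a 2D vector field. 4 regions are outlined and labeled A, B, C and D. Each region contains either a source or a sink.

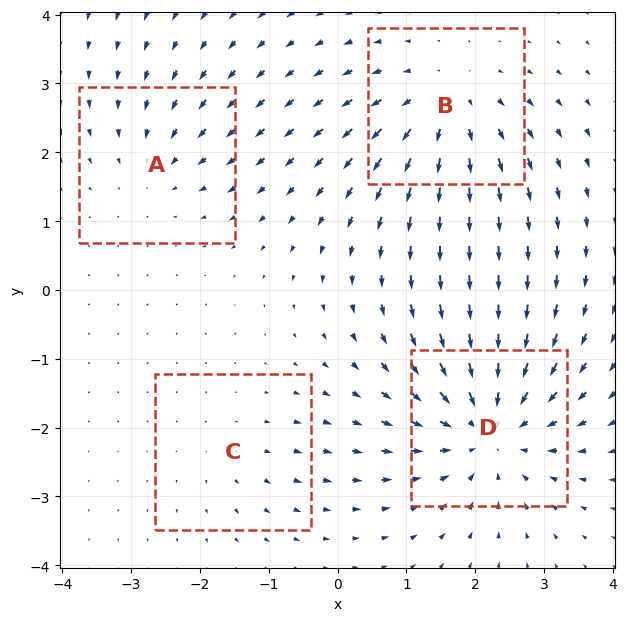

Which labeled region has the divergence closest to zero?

Divergence at each region's feature centre — A: about -3, B: about +4, C: about +2, D: about -6. Region C is closest to zero.

C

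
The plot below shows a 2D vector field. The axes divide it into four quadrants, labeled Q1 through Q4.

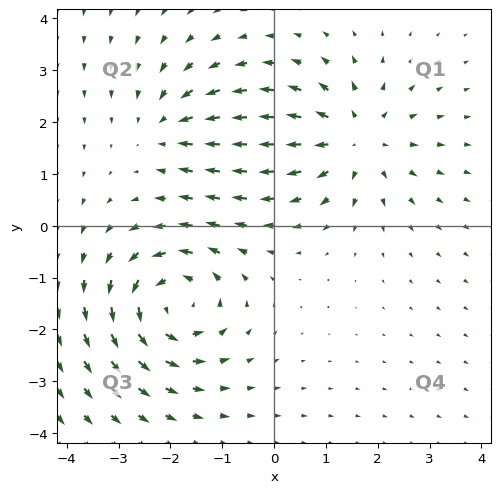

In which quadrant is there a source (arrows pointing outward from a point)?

Q1

The source sits at approximately (1.6, 1.7), which lies in quadrant Q1. The divergence there is about +4, positive as expected for a source.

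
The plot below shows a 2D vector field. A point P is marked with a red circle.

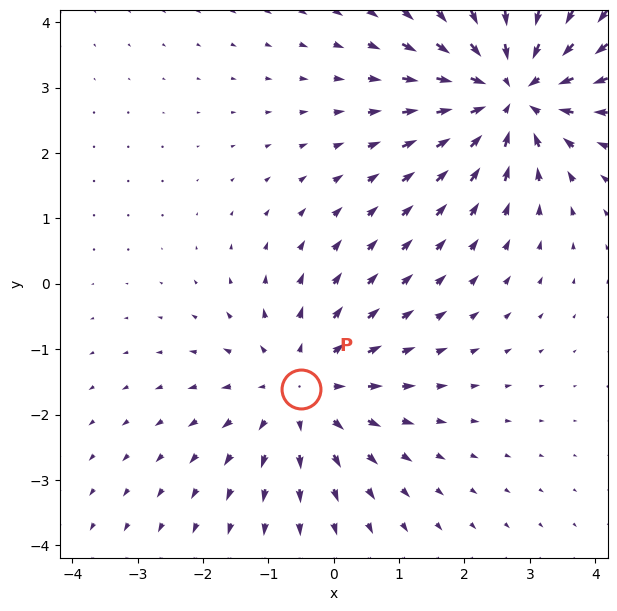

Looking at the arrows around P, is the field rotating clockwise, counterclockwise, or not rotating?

Near P at (-0.5, -1.6) the arrows show no circulation. The curl there is ≈0.

not rotating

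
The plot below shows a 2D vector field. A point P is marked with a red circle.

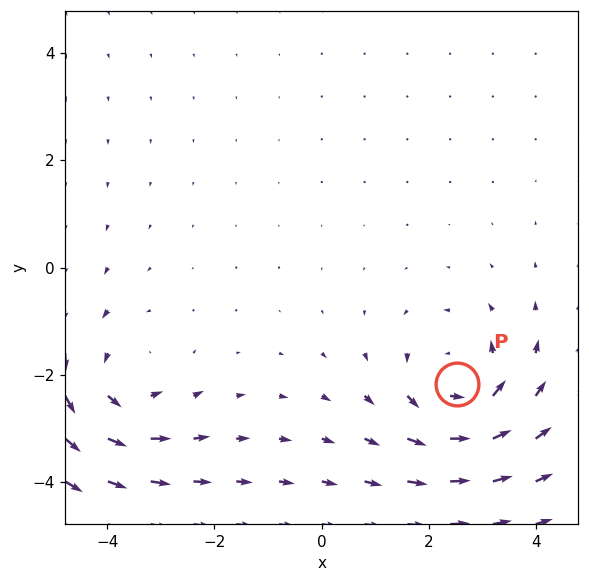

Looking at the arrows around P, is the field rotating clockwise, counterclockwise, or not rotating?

counterclockwise

Near P at (2.5, -2.2) the arrows circulate counterclockwise. The curl (z-component) there is about +4; positive curl means counterclockwise rotation.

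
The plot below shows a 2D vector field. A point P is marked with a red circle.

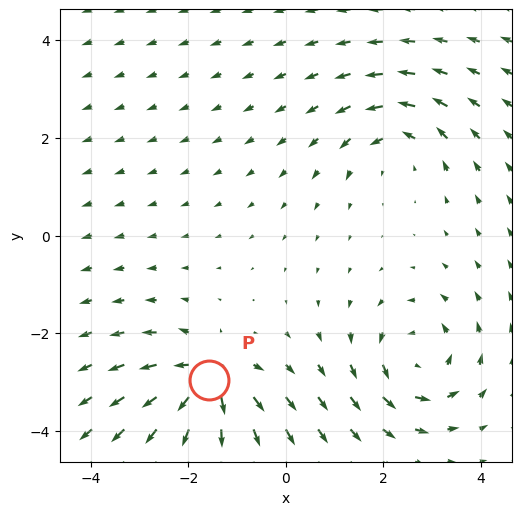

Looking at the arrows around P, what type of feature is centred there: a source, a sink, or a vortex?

source

At P (-1.6, -3.0) the arrows spread outward. Divergence about +7, curl ≈0 — positive divergence with near-zero curl is a source.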